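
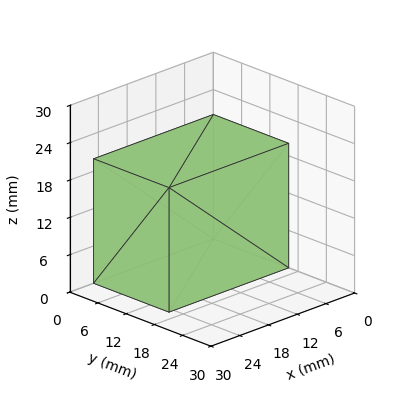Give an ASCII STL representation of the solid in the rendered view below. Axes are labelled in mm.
Reading the render: the shape is a rectangular box, roughly 25 × 16 mm footprint and 20 mm tall (dimensions read to the nearest mm from the axis ticks). For the STL, each face is triangulated and given an outward normal.

solid part
  facet normal 0.0000 0.0000 -1.0000
    outer loop
      vertex 25.0 16.0 0.0
      vertex 25.0 0.0 0.0
      vertex 0.0 0.0 0.0
    endloop
  endfacet
  facet normal 0.0000 0.0000 -1.0000
    outer loop
      vertex 0.0 16.0 0.0
      vertex 25.0 16.0 0.0
      vertex 0.0 0.0 0.0
    endloop
  endfacet
  facet normal 0.0000 0.0000 1.0000
    outer loop
      vertex 0.0 0.0 20.0
      vertex 25.0 0.0 20.0
      vertex 25.0 16.0 20.0
    endloop
  endfacet
  facet normal 0.0000 0.0000 1.0000
    outer loop
      vertex 0.0 0.0 20.0
      vertex 25.0 16.0 20.0
      vertex 0.0 16.0 20.0
    endloop
  endfacet
  facet normal 0.0000 -1.0000 0.0000
    outer loop
      vertex 0.0 0.0 0.0
      vertex 25.0 0.0 0.0
      vertex 25.0 0.0 20.0
    endloop
  endfacet
  facet normal 0.0000 -1.0000 0.0000
    outer loop
      vertex 0.0 0.0 0.0
      vertex 25.0 0.0 20.0
      vertex 0.0 0.0 20.0
    endloop
  endfacet
  facet normal 0.0000 1.0000 0.0000
    outer loop
      vertex 25.0 16.0 20.0
      vertex 25.0 16.0 0.0
      vertex 0.0 16.0 0.0
    endloop
  endfacet
  facet normal 0.0000 1.0000 0.0000
    outer loop
      vertex 0.0 16.0 20.0
      vertex 25.0 16.0 20.0
      vertex 0.0 16.0 0.0
    endloop
  endfacet
  facet normal -1.0000 0.0000 0.0000
    outer loop
      vertex 0.0 16.0 20.0
      vertex 0.0 16.0 0.0
      vertex 0.0 0.0 0.0
    endloop
  endfacet
  facet normal -1.0000 0.0000 0.0000
    outer loop
      vertex 0.0 0.0 20.0
      vertex 0.0 16.0 20.0
      vertex 0.0 0.0 0.0
    endloop
  endfacet
  facet normal 1.0000 0.0000 0.0000
    outer loop
      vertex 25.0 0.0 0.0
      vertex 25.0 16.0 0.0
      vertex 25.0 16.0 20.0
    endloop
  endfacet
  facet normal 1.0000 0.0000 0.0000
    outer loop
      vertex 25.0 0.0 0.0
      vertex 25.0 16.0 20.0
      vertex 25.0 0.0 20.0
    endloop
  endfacet
endsolid part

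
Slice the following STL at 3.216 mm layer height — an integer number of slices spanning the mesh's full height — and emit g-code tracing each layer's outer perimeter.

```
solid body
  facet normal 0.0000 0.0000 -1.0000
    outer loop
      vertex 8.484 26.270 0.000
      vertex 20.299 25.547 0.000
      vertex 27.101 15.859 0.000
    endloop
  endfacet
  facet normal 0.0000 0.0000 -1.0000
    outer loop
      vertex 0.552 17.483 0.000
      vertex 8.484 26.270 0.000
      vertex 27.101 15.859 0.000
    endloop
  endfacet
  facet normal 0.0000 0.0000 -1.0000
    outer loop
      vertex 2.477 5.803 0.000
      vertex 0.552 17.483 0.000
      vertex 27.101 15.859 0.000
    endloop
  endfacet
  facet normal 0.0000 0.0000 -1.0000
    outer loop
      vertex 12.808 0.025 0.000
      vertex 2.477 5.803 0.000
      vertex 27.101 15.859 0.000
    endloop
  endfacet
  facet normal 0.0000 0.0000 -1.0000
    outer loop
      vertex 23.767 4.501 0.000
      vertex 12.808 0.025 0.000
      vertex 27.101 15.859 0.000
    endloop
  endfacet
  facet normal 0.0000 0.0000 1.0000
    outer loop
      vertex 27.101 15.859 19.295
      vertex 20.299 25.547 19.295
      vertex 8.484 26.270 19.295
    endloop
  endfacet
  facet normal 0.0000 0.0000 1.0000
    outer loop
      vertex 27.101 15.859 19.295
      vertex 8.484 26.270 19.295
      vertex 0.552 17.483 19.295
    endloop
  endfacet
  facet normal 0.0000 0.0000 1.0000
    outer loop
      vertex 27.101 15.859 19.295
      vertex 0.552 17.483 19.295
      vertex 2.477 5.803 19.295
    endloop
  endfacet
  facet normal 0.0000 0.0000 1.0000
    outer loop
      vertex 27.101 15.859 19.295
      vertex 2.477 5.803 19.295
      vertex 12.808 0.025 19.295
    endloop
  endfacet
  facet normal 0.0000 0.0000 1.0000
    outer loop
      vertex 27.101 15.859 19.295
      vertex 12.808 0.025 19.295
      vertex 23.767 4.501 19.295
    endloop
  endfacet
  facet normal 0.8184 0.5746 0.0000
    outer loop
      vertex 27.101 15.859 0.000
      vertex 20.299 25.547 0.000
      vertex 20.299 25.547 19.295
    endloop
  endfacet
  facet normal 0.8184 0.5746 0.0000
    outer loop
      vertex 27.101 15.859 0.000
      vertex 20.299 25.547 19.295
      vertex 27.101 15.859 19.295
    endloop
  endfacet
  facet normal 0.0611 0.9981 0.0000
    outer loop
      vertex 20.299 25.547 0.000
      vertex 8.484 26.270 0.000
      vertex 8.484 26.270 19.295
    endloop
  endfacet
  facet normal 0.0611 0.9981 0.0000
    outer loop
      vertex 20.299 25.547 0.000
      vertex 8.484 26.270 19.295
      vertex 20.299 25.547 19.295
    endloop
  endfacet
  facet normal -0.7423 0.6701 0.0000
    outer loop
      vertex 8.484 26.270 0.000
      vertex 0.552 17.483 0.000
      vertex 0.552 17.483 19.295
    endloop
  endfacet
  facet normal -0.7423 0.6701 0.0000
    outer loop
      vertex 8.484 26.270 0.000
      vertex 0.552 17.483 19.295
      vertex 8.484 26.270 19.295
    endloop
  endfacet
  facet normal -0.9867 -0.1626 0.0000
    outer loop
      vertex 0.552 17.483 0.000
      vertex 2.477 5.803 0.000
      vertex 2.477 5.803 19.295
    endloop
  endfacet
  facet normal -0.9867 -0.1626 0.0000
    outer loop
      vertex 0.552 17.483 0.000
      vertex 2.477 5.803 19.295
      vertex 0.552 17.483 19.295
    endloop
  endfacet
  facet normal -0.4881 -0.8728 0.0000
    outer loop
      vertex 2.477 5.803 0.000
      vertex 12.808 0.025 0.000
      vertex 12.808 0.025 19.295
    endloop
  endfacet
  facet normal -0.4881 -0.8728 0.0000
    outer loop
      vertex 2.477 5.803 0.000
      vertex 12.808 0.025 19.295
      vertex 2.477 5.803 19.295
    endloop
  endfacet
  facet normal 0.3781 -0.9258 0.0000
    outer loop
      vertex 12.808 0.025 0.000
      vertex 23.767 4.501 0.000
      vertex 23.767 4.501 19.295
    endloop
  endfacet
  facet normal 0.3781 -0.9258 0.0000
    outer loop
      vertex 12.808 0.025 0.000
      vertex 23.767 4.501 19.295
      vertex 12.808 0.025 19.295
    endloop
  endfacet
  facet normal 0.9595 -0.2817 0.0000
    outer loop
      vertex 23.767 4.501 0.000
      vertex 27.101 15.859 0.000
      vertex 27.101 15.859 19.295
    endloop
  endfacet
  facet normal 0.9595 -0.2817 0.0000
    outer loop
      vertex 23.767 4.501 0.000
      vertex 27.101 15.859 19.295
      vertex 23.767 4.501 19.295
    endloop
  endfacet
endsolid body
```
; perimeter-only toolpath
G21 ; units = mm
G90 ; absolute positioning
G28 ; home
; layer 1
G0 Z3.216
G0 X27.101 Y15.859
G1 X20.299 Y25.547
G1 X8.484 Y26.270
G1 X0.552 Y17.483
G1 X2.477 Y5.803
G1 X12.808 Y0.025
G1 X23.767 Y4.501
G1 X27.101 Y15.859
; layer 2
G0 Z6.432
G0 X27.101 Y15.859
G1 X20.299 Y25.547
G1 X8.484 Y26.270
G1 X0.552 Y17.483
G1 X2.477 Y5.803
G1 X12.808 Y0.025
G1 X23.767 Y4.501
G1 X27.101 Y15.859
; layer 3
G0 Z9.648
G0 X27.101 Y15.859
G1 X20.299 Y25.547
G1 X8.484 Y26.270
G1 X0.552 Y17.483
G1 X2.477 Y5.803
G1 X12.808 Y0.025
G1 X23.767 Y4.501
G1 X27.101 Y15.859
; layer 4
G0 Z12.863
G0 X27.101 Y15.859
G1 X20.299 Y25.547
G1 X8.484 Y26.270
G1 X0.552 Y17.483
G1 X2.477 Y5.803
G1 X12.808 Y0.025
G1 X23.767 Y4.501
G1 X27.101 Y15.859
; layer 5
G0 Z16.079
G0 X27.101 Y15.859
G1 X20.299 Y25.547
G1 X8.484 Y26.270
G1 X0.552 Y17.483
G1 X2.477 Y5.803
G1 X12.808 Y0.025
G1 X23.767 Y4.501
G1 X27.101 Y15.859
; layer 6
G0 Z19.295
G0 X27.101 Y15.859
G1 X20.299 Y25.547
G1 X8.484 Y26.270
G1 X0.552 Y17.483
G1 X2.477 Y5.803
G1 X12.808 Y0.025
G1 X23.767 Y4.501
G1 X27.101 Y15.859
M2 ; end

The solid is a regular 7-sided prism (a cylinder approximated with 7 flat sides), circumscribed radius ≈ 13.6 mm, height ≈ 19.3 mm. Slicing at Δz = 3.216 mm — 6 equal slices spanning the solid's height, so layer i sits at z = i·h/6 — gives 6 non-empty perimeters. Each is a 7-segment closed polygon; G0 lifts to the layer z and rapids to the start vertex, then G1 traces the edges.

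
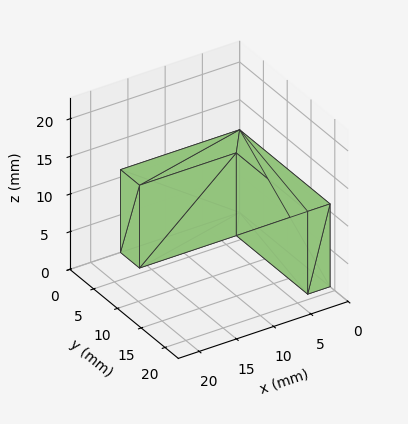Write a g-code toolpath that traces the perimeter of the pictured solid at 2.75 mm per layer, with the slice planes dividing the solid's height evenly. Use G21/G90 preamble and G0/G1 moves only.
Reading the render: the shape is an L-shaped prism: outer 16 × 19 mm, arm thicknesses ≈ 4 mm (horizontal) and 3 mm (vertical), extruded 11 mm in z (dimensions read to the nearest mm from the axis ticks). For the g-code, the solid's height is divided into equal slices at the stated Δz and each level perimeter traced with G1 moves after a G0 lift.

; perimeter-only toolpath
G21 ; units = mm
G90 ; absolute positioning
G28 ; home
; layer 1
G0 Z2.75
G0 X0.00 Y0.00
G1 X16.00 Y0.00
G1 X16.00 Y4.00
G1 X3.00 Y4.00
G1 X3.00 Y19.00
G1 X0.00 Y19.00
G1 X0.00 Y0.00
; layer 2
G0 Z5.50
G0 X0.00 Y0.00
G1 X16.00 Y0.00
G1 X16.00 Y4.00
G1 X3.00 Y4.00
G1 X3.00 Y19.00
G1 X0.00 Y19.00
G1 X0.00 Y0.00
; layer 3
G0 Z8.25
G0 X0.00 Y0.00
G1 X16.00 Y0.00
G1 X16.00 Y4.00
G1 X3.00 Y4.00
G1 X3.00 Y19.00
G1 X0.00 Y19.00
G1 X0.00 Y0.00
; layer 4
G0 Z11.00
G0 X0.00 Y0.00
G1 X16.00 Y0.00
G1 X16.00 Y4.00
G1 X3.00 Y4.00
G1 X3.00 Y19.00
G1 X0.00 Y19.00
G1 X0.00 Y0.00
M2 ; end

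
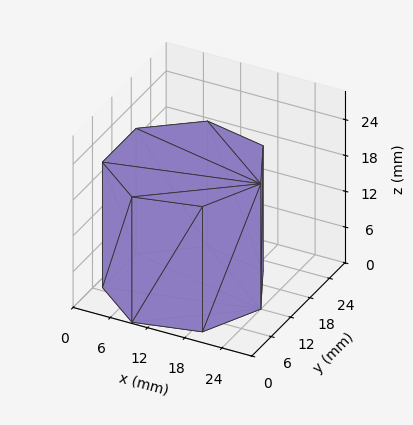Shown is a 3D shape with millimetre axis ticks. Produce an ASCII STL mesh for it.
Reading the render: the shape is a regular 7-sided prism (a cylinder approximated with 7 flat sides), circumscribed radius ≈ 12 mm, height ≈ 21 mm (dimensions read to the nearest mm from the axis ticks). For the STL, each face is triangulated and given an outward normal.

solid part
  facet normal 0.0000 0.0000 -1.0000
    outer loop
      vertex 9.330 23.699 0.000
      vertex 19.482 21.382 0.000
      vertex 24.000 12.000 0.000
    endloop
  endfacet
  facet normal 0.0000 0.0000 -1.0000
    outer loop
      vertex 1.188 17.207 0.000
      vertex 9.330 23.699 0.000
      vertex 24.000 12.000 0.000
    endloop
  endfacet
  facet normal 0.0000 0.0000 -1.0000
    outer loop
      vertex 1.188 6.793 0.000
      vertex 1.188 17.207 0.000
      vertex 24.000 12.000 0.000
    endloop
  endfacet
  facet normal 0.0000 0.0000 -1.0000
    outer loop
      vertex 9.330 0.301 0.000
      vertex 1.188 6.793 0.000
      vertex 24.000 12.000 0.000
    endloop
  endfacet
  facet normal 0.0000 0.0000 -1.0000
    outer loop
      vertex 19.482 2.618 0.000
      vertex 9.330 0.301 0.000
      vertex 24.000 12.000 0.000
    endloop
  endfacet
  facet normal 0.0000 0.0000 1.0000
    outer loop
      vertex 24.000 12.000 21.000
      vertex 19.482 21.382 21.000
      vertex 9.330 23.699 21.000
    endloop
  endfacet
  facet normal 0.0000 0.0000 1.0000
    outer loop
      vertex 24.000 12.000 21.000
      vertex 9.330 23.699 21.000
      vertex 1.188 17.207 21.000
    endloop
  endfacet
  facet normal 0.0000 0.0000 1.0000
    outer loop
      vertex 24.000 12.000 21.000
      vertex 1.188 17.207 21.000
      vertex 1.188 6.793 21.000
    endloop
  endfacet
  facet normal 0.0000 0.0000 1.0000
    outer loop
      vertex 24.000 12.000 21.000
      vertex 1.188 6.793 21.000
      vertex 9.330 0.301 21.000
    endloop
  endfacet
  facet normal 0.0000 0.0000 1.0000
    outer loop
      vertex 24.000 12.000 21.000
      vertex 9.330 0.301 21.000
      vertex 19.482 2.618 21.000
    endloop
  endfacet
  facet normal 0.9010 0.4339 0.0000
    outer loop
      vertex 24.000 12.000 0.000
      vertex 19.482 21.382 0.000
      vertex 19.482 21.382 21.000
    endloop
  endfacet
  facet normal 0.9010 0.4339 0.0000
    outer loop
      vertex 24.000 12.000 0.000
      vertex 19.482 21.382 21.000
      vertex 24.000 12.000 21.000
    endloop
  endfacet
  facet normal 0.2225 0.9749 0.0000
    outer loop
      vertex 19.482 21.382 0.000
      vertex 9.330 23.699 0.000
      vertex 9.330 23.699 21.000
    endloop
  endfacet
  facet normal 0.2225 0.9749 0.0000
    outer loop
      vertex 19.482 21.382 0.000
      vertex 9.330 23.699 21.000
      vertex 19.482 21.382 21.000
    endloop
  endfacet
  facet normal -0.6234 0.7819 0.0000
    outer loop
      vertex 9.330 23.699 0.000
      vertex 1.188 17.207 0.000
      vertex 1.188 17.207 21.000
    endloop
  endfacet
  facet normal -0.6234 0.7819 0.0000
    outer loop
      vertex 9.330 23.699 0.000
      vertex 1.188 17.207 21.000
      vertex 9.330 23.699 21.000
    endloop
  endfacet
  facet normal -1.0000 0.0000 0.0000
    outer loop
      vertex 1.188 17.207 0.000
      vertex 1.188 6.793 0.000
      vertex 1.188 6.793 21.000
    endloop
  endfacet
  facet normal -1.0000 0.0000 0.0000
    outer loop
      vertex 1.188 17.207 0.000
      vertex 1.188 6.793 21.000
      vertex 1.188 17.207 21.000
    endloop
  endfacet
  facet normal -0.6234 -0.7819 0.0000
    outer loop
      vertex 1.188 6.793 0.000
      vertex 9.330 0.301 0.000
      vertex 9.330 0.301 21.000
    endloop
  endfacet
  facet normal -0.6234 -0.7819 0.0000
    outer loop
      vertex 1.188 6.793 0.000
      vertex 9.330 0.301 21.000
      vertex 1.188 6.793 21.000
    endloop
  endfacet
  facet normal 0.2225 -0.9749 0.0000
    outer loop
      vertex 9.330 0.301 0.000
      vertex 19.482 2.618 0.000
      vertex 19.482 2.618 21.000
    endloop
  endfacet
  facet normal 0.2225 -0.9749 0.0000
    outer loop
      vertex 9.330 0.301 0.000
      vertex 19.482 2.618 21.000
      vertex 9.330 0.301 21.000
    endloop
  endfacet
  facet normal 0.9010 -0.4339 0.0000
    outer loop
      vertex 19.482 2.618 0.000
      vertex 24.000 12.000 0.000
      vertex 24.000 12.000 21.000
    endloop
  endfacet
  facet normal 0.9010 -0.4339 0.0000
    outer loop
      vertex 19.482 2.618 0.000
      vertex 24.000 12.000 21.000
      vertex 19.482 2.618 21.000
    endloop
  endfacet
endsolid part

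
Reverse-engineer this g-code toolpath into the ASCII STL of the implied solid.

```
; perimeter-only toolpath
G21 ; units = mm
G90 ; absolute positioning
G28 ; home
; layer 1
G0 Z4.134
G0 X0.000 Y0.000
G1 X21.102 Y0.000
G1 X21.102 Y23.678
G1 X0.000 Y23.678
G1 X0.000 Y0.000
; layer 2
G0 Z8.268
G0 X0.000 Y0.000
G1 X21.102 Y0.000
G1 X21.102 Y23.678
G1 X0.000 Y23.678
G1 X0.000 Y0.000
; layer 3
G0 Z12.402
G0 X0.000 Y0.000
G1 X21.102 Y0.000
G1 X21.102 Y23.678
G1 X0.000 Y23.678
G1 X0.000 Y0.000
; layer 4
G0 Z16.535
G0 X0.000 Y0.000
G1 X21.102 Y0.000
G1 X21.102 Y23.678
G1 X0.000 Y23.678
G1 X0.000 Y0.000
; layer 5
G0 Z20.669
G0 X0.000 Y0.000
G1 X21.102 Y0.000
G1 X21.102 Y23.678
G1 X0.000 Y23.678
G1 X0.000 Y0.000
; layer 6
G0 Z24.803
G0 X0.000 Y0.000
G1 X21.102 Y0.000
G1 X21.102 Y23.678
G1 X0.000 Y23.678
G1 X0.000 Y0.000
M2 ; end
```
solid part
  facet normal 0.0000 0.0000 -1.0000
    outer loop
      vertex 21.102 23.678 0.000
      vertex 21.102 0.000 0.000
      vertex 0.000 0.000 0.000
    endloop
  endfacet
  facet normal 0.0000 0.0000 -1.0000
    outer loop
      vertex 0.000 23.678 0.000
      vertex 21.102 23.678 0.000
      vertex 0.000 0.000 0.000
    endloop
  endfacet
  facet normal 0.0000 0.0000 1.0000
    outer loop
      vertex 0.000 0.000 24.803
      vertex 21.102 0.000 24.803
      vertex 21.102 23.678 24.803
    endloop
  endfacet
  facet normal 0.0000 0.0000 1.0000
    outer loop
      vertex 0.000 0.000 24.803
      vertex 21.102 23.678 24.803
      vertex 0.000 23.678 24.803
    endloop
  endfacet
  facet normal 0.0000 -1.0000 0.0000
    outer loop
      vertex 0.000 0.000 0.000
      vertex 21.102 0.000 0.000
      vertex 21.102 0.000 24.803
    endloop
  endfacet
  facet normal 0.0000 -1.0000 0.0000
    outer loop
      vertex 0.000 0.000 0.000
      vertex 21.102 0.000 24.803
      vertex 0.000 0.000 24.803
    endloop
  endfacet
  facet normal 0.0000 1.0000 0.0000
    outer loop
      vertex 21.102 23.678 24.803
      vertex 21.102 23.678 0.000
      vertex 0.000 23.678 0.000
    endloop
  endfacet
  facet normal 0.0000 1.0000 0.0000
    outer loop
      vertex 0.000 23.678 24.803
      vertex 21.102 23.678 24.803
      vertex 0.000 23.678 0.000
    endloop
  endfacet
  facet normal -1.0000 0.0000 0.0000
    outer loop
      vertex 0.000 23.678 24.803
      vertex 0.000 23.678 0.000
      vertex 0.000 0.000 0.000
    endloop
  endfacet
  facet normal -1.0000 0.0000 0.0000
    outer loop
      vertex 0.000 0.000 24.803
      vertex 0.000 23.678 24.803
      vertex 0.000 0.000 0.000
    endloop
  endfacet
  facet normal 1.0000 0.0000 0.0000
    outer loop
      vertex 21.102 0.000 0.000
      vertex 21.102 23.678 0.000
      vertex 21.102 23.678 24.803
    endloop
  endfacet
  facet normal 1.0000 0.0000 0.0000
    outer loop
      vertex 21.102 0.000 0.000
      vertex 21.102 23.678 24.803
      vertex 21.102 0.000 24.803
    endloop
  endfacet
endsolid part

The G0 Z moves step by Δz≈4.134 mm. Every layer's G1 loop is the same polygon, so the solid is a straight extrusion of it from z=0 to z≈24.8. Closing with flat bottom and top caps and triangulating gives 12 facets — a rectangular box, roughly 21.1 × 23.7 mm footprint and 24.8 mm tall.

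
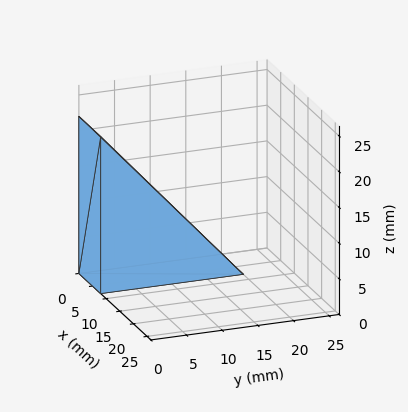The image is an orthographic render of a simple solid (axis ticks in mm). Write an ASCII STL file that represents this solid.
Reading the render: the shape is a wedge (ramp): 8 × 20 mm base, rising to 22 mm along the y=0 edge and sloping linearly to z=0 at y=20 (dimensions read to the nearest mm from the axis ticks). For the STL, each face is triangulated and given an outward normal.

solid part
  facet normal 0.0000 0.0000 -1.0000
    outer loop
      vertex 8.00 20.00 0.00
      vertex 8.00 0.00 0.00
      vertex 0.00 0.00 0.00
    endloop
  endfacet
  facet normal 0.0000 0.0000 -1.0000
    outer loop
      vertex 0.00 20.00 0.00
      vertex 8.00 20.00 0.00
      vertex 0.00 0.00 0.00
    endloop
  endfacet
  facet normal 0.0000 -1.0000 0.0000
    outer loop
      vertex 0.00 0.00 0.00
      vertex 8.00 0.00 0.00
      vertex 8.00 0.00 22.00
    endloop
  endfacet
  facet normal 0.0000 -1.0000 0.0000
    outer loop
      vertex 0.00 0.00 0.00
      vertex 8.00 0.00 22.00
      vertex 0.00 0.00 22.00
    endloop
  endfacet
  facet normal 0.0000 0.7399 0.6727
    outer loop
      vertex 0.00 0.00 22.00
      vertex 8.00 0.00 22.00
      vertex 8.00 20.00 0.00
    endloop
  endfacet
  facet normal 0.0000 0.7399 0.6727
    outer loop
      vertex 0.00 0.00 22.00
      vertex 8.00 20.00 0.00
      vertex 0.00 20.00 0.00
    endloop
  endfacet
  facet normal -1.0000 0.0000 0.0000
    outer loop
      vertex 0.00 0.00 22.00
      vertex 0.00 20.00 0.00
      vertex 0.00 0.00 0.00
    endloop
  endfacet
  facet normal 1.0000 0.0000 0.0000
    outer loop
      vertex 8.00 0.00 0.00
      vertex 8.00 20.00 0.00
      vertex 8.00 0.00 22.00
    endloop
  endfacet
endsolid part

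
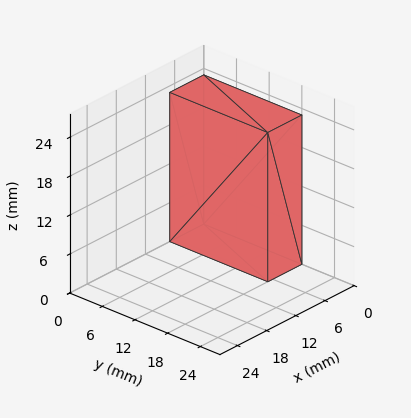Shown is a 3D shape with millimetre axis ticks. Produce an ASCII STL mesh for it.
Reading the render: the shape is a rectangular box, roughly 7 × 18 mm footprint and 23 mm tall (dimensions read to the nearest mm from the axis ticks). For the STL, each face is triangulated and given an outward normal.

solid part
  facet normal 0.0000 0.0000 -1.0000
    outer loop
      vertex 7.00 18.00 0.00
      vertex 7.00 0.00 0.00
      vertex 0.00 0.00 0.00
    endloop
  endfacet
  facet normal 0.0000 0.0000 -1.0000
    outer loop
      vertex 0.00 18.00 0.00
      vertex 7.00 18.00 0.00
      vertex 0.00 0.00 0.00
    endloop
  endfacet
  facet normal 0.0000 0.0000 1.0000
    outer loop
      vertex 0.00 0.00 23.00
      vertex 7.00 0.00 23.00
      vertex 7.00 18.00 23.00
    endloop
  endfacet
  facet normal 0.0000 0.0000 1.0000
    outer loop
      vertex 0.00 0.00 23.00
      vertex 7.00 18.00 23.00
      vertex 0.00 18.00 23.00
    endloop
  endfacet
  facet normal 0.0000 -1.0000 0.0000
    outer loop
      vertex 0.00 0.00 0.00
      vertex 7.00 0.00 0.00
      vertex 7.00 0.00 23.00
    endloop
  endfacet
  facet normal 0.0000 -1.0000 0.0000
    outer loop
      vertex 0.00 0.00 0.00
      vertex 7.00 0.00 23.00
      vertex 0.00 0.00 23.00
    endloop
  endfacet
  facet normal 0.0000 1.0000 0.0000
    outer loop
      vertex 7.00 18.00 23.00
      vertex 7.00 18.00 0.00
      vertex 0.00 18.00 0.00
    endloop
  endfacet
  facet normal 0.0000 1.0000 0.0000
    outer loop
      vertex 0.00 18.00 23.00
      vertex 7.00 18.00 23.00
      vertex 0.00 18.00 0.00
    endloop
  endfacet
  facet normal -1.0000 0.0000 0.0000
    outer loop
      vertex 0.00 18.00 23.00
      vertex 0.00 18.00 0.00
      vertex 0.00 0.00 0.00
    endloop
  endfacet
  facet normal -1.0000 0.0000 0.0000
    outer loop
      vertex 0.00 0.00 23.00
      vertex 0.00 18.00 23.00
      vertex 0.00 0.00 0.00
    endloop
  endfacet
  facet normal 1.0000 0.0000 0.0000
    outer loop
      vertex 7.00 0.00 0.00
      vertex 7.00 18.00 0.00
      vertex 7.00 18.00 23.00
    endloop
  endfacet
  facet normal 1.0000 0.0000 0.0000
    outer loop
      vertex 7.00 0.00 0.00
      vertex 7.00 18.00 23.00
      vertex 7.00 0.00 23.00
    endloop
  endfacet
endsolid part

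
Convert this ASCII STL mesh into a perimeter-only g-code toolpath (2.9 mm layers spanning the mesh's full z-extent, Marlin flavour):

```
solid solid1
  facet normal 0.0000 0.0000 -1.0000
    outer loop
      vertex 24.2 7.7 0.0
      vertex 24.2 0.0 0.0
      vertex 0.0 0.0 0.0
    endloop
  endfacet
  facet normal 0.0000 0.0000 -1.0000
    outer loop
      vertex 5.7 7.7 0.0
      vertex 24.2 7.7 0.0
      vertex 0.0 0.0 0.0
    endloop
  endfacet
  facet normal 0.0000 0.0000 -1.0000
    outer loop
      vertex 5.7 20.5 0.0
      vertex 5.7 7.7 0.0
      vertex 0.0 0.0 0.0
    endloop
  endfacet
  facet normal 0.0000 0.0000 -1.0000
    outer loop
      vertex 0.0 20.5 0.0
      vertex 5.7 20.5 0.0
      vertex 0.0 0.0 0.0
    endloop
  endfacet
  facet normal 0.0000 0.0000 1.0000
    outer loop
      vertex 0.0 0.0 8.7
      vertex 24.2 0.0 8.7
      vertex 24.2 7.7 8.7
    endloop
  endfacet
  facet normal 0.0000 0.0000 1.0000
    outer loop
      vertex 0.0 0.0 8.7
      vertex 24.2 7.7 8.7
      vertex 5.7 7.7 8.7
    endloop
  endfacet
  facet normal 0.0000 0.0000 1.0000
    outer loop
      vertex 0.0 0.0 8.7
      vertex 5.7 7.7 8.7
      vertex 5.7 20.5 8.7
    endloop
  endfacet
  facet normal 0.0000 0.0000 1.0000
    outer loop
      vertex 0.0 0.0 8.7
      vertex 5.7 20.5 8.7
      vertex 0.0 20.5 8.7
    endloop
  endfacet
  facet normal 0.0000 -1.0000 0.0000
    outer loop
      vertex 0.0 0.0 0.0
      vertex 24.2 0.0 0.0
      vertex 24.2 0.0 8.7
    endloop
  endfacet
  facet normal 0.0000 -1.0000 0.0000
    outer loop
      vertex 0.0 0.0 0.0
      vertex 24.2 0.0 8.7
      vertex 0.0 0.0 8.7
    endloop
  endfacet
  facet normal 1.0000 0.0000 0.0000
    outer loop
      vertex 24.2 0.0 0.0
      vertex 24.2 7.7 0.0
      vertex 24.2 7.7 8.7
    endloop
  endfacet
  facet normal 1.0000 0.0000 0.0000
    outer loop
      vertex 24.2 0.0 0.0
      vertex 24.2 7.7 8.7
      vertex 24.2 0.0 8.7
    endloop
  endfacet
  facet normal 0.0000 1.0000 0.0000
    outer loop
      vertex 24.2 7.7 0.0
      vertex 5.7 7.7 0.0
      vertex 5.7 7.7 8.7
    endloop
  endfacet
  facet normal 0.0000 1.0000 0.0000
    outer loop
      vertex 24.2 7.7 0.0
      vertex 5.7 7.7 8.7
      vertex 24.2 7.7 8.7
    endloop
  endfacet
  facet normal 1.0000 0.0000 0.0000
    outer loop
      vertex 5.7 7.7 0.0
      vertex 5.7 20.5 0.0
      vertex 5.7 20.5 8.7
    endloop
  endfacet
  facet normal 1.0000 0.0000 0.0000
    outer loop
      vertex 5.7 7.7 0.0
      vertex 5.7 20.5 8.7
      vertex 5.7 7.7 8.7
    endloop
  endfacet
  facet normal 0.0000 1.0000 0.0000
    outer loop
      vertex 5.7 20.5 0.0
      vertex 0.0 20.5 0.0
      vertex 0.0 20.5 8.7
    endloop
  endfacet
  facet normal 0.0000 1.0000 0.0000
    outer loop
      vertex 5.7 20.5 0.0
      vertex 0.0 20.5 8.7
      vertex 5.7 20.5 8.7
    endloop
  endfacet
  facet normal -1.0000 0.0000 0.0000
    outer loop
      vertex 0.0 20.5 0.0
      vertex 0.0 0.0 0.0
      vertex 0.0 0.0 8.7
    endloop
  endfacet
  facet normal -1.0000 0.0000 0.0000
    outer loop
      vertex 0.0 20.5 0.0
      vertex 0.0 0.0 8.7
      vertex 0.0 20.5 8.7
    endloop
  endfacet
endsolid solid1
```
; perimeter-only toolpath
G21 ; units = mm
G90 ; absolute positioning
G28 ; home
; layer 1
G0 Z2.9
G0 X0.0 Y0.0
G1 X24.2 Y0.0
G1 X24.2 Y7.7
G1 X5.7 Y7.7
G1 X5.7 Y20.5
G1 X0.0 Y20.5
G1 X0.0 Y0.0
; layer 2
G0 Z5.8
G0 X0.0 Y0.0
G1 X24.2 Y0.0
G1 X24.2 Y7.7
G1 X5.7 Y7.7
G1 X5.7 Y20.5
G1 X0.0 Y20.5
G1 X0.0 Y0.0
; layer 3
G0 Z8.7
G0 X0.0 Y0.0
G1 X24.2 Y0.0
G1 X24.2 Y7.7
G1 X5.7 Y7.7
G1 X5.7 Y20.5
G1 X0.0 Y20.5
G1 X0.0 Y0.0
M2 ; end

The solid is an L-shaped prism: outer 24.2 × 20.5 mm, arm thicknesses ≈ 7.7 mm (horizontal) and 5.7 mm (vertical), extruded 8.7 mm in z. Slicing at Δz = 2.9 mm — 3 equal slices spanning the solid's height, so layer i sits at z = i·h/3 — gives 3 non-empty perimeters. Each is a 6-segment closed polygon; G0 lifts to the layer z and rapids to the start vertex, then G1 traces the edges.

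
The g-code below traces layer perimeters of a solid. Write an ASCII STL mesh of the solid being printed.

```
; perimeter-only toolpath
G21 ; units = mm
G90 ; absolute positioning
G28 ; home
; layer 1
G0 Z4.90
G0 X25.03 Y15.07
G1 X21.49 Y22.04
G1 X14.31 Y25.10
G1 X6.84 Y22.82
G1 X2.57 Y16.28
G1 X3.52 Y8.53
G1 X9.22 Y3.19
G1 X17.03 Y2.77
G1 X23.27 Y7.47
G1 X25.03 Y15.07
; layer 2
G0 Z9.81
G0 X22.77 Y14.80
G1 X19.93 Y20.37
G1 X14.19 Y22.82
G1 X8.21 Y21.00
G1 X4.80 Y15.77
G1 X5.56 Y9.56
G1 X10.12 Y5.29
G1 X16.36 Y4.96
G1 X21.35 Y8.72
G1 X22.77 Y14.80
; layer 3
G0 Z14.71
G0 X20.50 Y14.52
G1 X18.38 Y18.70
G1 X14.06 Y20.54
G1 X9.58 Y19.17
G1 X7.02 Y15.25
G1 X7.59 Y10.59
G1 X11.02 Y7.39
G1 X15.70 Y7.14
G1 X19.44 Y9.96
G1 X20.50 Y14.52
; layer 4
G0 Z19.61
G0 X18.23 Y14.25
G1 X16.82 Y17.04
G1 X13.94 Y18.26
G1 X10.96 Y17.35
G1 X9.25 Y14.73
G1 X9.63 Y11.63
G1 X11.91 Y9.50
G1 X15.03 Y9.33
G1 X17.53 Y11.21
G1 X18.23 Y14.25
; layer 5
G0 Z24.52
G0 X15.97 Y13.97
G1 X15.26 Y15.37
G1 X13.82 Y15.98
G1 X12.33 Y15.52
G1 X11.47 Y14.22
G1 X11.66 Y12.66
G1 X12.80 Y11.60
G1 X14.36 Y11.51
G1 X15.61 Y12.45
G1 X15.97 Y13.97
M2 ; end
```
solid part
  facet normal 0.0000 0.0000 -1.0000
    outer loop
      vertex 14.43 27.38 0.00
      vertex 23.05 23.71 0.00
      vertex 27.30 15.35 0.00
    endloop
  endfacet
  facet normal 0.0000 0.0000 -1.0000
    outer loop
      vertex 5.47 24.65 0.00
      vertex 14.43 27.38 0.00
      vertex 27.30 15.35 0.00
    endloop
  endfacet
  facet normal 0.0000 0.0000 -1.0000
    outer loop
      vertex 0.35 16.80 0.00
      vertex 5.47 24.65 0.00
      vertex 27.30 15.35 0.00
    endloop
  endfacet
  facet normal 0.0000 0.0000 -1.0000
    outer loop
      vertex 1.49 7.49 0.00
      vertex 0.35 16.80 0.00
      vertex 27.30 15.35 0.00
    endloop
  endfacet
  facet normal 0.0000 0.0000 -1.0000
    outer loop
      vertex 8.33 1.09 0.00
      vertex 1.49 7.49 0.00
      vertex 27.30 15.35 0.00
    endloop
  endfacet
  facet normal 0.0000 0.0000 -1.0000
    outer loop
      vertex 17.69 0.59 0.00
      vertex 8.33 1.09 0.00
      vertex 27.30 15.35 0.00
    endloop
  endfacet
  facet normal 0.0000 0.0000 -1.0000
    outer loop
      vertex 25.18 6.23 0.00
      vertex 17.69 0.59 0.00
      vertex 27.30 15.35 0.00
    endloop
  endfacet
  facet normal 0.8167 0.4152 0.4008
    outer loop
      vertex 27.30 15.35 0.00
      vertex 23.05 23.71 0.00
      vertex 13.70 13.70 29.42
    endloop
  endfacet
  facet normal 0.3589 0.8429 0.4009
    outer loop
      vertex 23.05 23.71 0.00
      vertex 14.43 27.38 0.00
      vertex 13.70 13.70 29.42
    endloop
  endfacet
  facet normal -0.2670 0.8764 0.4009
    outer loop
      vertex 14.43 27.38 0.00
      vertex 5.47 24.65 0.00
      vertex 13.70 13.70 29.42
    endloop
  endfacet
  facet normal -0.7673 0.5005 0.4009
    outer loop
      vertex 5.47 24.65 0.00
      vertex 0.35 16.80 0.00
      vertex 13.70 13.70 29.42
    endloop
  endfacet
  facet normal -0.9093 -0.1113 0.4009
    outer loop
      vertex 0.35 16.80 0.00
      vertex 1.49 7.49 0.00
      vertex 13.70 13.70 29.42
    endloop
  endfacet
  facet normal -0.6259 -0.6689 0.4010
    outer loop
      vertex 1.49 7.49 0.00
      vertex 8.33 1.09 0.00
      vertex 13.70 13.70 29.42
    endloop
  endfacet
  facet normal -0.0489 -0.9148 0.4010
    outer loop
      vertex 8.33 1.09 0.00
      vertex 17.69 0.59 0.00
      vertex 13.70 13.70 29.42
    endloop
  endfacet
  facet normal 0.5511 -0.7319 0.4009
    outer loop
      vertex 17.69 0.59 0.00
      vertex 25.18 6.23 0.00
      vertex 13.70 13.70 29.42
    endloop
  endfacet
  facet normal 0.8923 -0.2074 0.4009
    outer loop
      vertex 25.18 6.23 0.00
      vertex 27.30 15.35 0.00
      vertex 13.70 13.70 29.42
    endloop
  endfacet
endsolid part

The G0 Z moves step by Δz≈4.90 mm. The G1 loops shrink linearly with z, so the solid tapers from its base footprint up to z≈29.4. Closing with a flat bottom cap and the tapered top and triangulating gives 16 facets — a regular 9-sided pyramid, base circumscribed radius ≈ 13.7 mm, apex at z ≈ 29.4 mm.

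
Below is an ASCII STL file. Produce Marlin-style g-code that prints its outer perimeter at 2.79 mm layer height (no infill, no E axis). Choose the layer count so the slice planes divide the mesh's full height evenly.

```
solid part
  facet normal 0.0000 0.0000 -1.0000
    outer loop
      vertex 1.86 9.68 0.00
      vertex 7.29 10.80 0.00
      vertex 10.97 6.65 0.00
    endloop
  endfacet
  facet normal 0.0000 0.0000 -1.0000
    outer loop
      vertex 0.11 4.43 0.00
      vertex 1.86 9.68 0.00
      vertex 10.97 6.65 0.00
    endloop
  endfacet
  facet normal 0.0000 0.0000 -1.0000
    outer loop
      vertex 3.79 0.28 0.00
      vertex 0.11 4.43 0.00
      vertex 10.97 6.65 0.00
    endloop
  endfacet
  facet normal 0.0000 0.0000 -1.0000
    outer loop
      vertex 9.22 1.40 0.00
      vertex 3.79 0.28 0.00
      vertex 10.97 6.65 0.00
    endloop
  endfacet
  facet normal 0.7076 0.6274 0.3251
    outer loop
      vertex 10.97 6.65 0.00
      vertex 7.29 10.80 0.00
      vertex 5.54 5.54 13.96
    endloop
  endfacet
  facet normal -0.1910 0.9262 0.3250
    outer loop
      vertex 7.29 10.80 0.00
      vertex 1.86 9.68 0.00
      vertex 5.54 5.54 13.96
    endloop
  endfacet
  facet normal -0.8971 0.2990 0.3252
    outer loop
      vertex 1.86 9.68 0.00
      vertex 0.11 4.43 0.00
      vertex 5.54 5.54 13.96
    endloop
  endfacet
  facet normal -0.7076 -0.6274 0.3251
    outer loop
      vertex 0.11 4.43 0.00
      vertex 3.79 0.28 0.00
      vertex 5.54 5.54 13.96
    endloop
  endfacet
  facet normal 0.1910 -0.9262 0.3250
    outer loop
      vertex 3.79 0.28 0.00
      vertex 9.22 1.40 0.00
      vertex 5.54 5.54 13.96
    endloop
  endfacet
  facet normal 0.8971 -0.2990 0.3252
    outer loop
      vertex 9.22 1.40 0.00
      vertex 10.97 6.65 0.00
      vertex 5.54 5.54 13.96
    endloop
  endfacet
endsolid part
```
; perimeter-only toolpath
G21 ; units = mm
G90 ; absolute positioning
G28 ; home
; layer 1
G0 Z2.79
G0 X9.88 Y6.43
G1 X6.94 Y9.75
G1 X2.60 Y8.85
G1 X1.20 Y4.65
G1 X4.14 Y1.33
G1 X8.48 Y2.23
G1 X9.88 Y6.43
; layer 2
G0 Z5.58
G0 X8.80 Y6.21
G1 X6.59 Y8.70
G1 X3.33 Y8.02
G1 X2.28 Y4.87
G1 X4.49 Y2.38
G1 X7.75 Y3.06
G1 X8.80 Y6.21
; layer 3
G0 Z8.38
G0 X7.71 Y5.98
G1 X6.24 Y7.64
G1 X4.07 Y7.20
G1 X3.37 Y5.10
G1 X4.84 Y3.44
G1 X7.01 Y3.88
G1 X7.71 Y5.98
; layer 4
G0 Z11.17
G0 X6.63 Y5.76
G1 X5.89 Y6.59
G1 X4.80 Y6.37
G1 X4.45 Y5.32
G1 X5.19 Y4.49
G1 X6.28 Y4.71
G1 X6.63 Y5.76
M2 ; end

The solid is a regular 6-sided pyramid, base circumscribed radius ≈ 5.54 mm, apex at z ≈ 14 mm. Slicing at Δz = 2.79 mm — 5 equal slices spanning the solid's height, so layer i sits at z = i·h/5 — gives 4 non-empty perimeters. Each is a 6-segment closed polygon; G0 lifts to the layer z and rapids to the start vertex, then G1 traces the edges. The cross-section shrinks linearly with z (the slice at the apex is degenerate and omitted).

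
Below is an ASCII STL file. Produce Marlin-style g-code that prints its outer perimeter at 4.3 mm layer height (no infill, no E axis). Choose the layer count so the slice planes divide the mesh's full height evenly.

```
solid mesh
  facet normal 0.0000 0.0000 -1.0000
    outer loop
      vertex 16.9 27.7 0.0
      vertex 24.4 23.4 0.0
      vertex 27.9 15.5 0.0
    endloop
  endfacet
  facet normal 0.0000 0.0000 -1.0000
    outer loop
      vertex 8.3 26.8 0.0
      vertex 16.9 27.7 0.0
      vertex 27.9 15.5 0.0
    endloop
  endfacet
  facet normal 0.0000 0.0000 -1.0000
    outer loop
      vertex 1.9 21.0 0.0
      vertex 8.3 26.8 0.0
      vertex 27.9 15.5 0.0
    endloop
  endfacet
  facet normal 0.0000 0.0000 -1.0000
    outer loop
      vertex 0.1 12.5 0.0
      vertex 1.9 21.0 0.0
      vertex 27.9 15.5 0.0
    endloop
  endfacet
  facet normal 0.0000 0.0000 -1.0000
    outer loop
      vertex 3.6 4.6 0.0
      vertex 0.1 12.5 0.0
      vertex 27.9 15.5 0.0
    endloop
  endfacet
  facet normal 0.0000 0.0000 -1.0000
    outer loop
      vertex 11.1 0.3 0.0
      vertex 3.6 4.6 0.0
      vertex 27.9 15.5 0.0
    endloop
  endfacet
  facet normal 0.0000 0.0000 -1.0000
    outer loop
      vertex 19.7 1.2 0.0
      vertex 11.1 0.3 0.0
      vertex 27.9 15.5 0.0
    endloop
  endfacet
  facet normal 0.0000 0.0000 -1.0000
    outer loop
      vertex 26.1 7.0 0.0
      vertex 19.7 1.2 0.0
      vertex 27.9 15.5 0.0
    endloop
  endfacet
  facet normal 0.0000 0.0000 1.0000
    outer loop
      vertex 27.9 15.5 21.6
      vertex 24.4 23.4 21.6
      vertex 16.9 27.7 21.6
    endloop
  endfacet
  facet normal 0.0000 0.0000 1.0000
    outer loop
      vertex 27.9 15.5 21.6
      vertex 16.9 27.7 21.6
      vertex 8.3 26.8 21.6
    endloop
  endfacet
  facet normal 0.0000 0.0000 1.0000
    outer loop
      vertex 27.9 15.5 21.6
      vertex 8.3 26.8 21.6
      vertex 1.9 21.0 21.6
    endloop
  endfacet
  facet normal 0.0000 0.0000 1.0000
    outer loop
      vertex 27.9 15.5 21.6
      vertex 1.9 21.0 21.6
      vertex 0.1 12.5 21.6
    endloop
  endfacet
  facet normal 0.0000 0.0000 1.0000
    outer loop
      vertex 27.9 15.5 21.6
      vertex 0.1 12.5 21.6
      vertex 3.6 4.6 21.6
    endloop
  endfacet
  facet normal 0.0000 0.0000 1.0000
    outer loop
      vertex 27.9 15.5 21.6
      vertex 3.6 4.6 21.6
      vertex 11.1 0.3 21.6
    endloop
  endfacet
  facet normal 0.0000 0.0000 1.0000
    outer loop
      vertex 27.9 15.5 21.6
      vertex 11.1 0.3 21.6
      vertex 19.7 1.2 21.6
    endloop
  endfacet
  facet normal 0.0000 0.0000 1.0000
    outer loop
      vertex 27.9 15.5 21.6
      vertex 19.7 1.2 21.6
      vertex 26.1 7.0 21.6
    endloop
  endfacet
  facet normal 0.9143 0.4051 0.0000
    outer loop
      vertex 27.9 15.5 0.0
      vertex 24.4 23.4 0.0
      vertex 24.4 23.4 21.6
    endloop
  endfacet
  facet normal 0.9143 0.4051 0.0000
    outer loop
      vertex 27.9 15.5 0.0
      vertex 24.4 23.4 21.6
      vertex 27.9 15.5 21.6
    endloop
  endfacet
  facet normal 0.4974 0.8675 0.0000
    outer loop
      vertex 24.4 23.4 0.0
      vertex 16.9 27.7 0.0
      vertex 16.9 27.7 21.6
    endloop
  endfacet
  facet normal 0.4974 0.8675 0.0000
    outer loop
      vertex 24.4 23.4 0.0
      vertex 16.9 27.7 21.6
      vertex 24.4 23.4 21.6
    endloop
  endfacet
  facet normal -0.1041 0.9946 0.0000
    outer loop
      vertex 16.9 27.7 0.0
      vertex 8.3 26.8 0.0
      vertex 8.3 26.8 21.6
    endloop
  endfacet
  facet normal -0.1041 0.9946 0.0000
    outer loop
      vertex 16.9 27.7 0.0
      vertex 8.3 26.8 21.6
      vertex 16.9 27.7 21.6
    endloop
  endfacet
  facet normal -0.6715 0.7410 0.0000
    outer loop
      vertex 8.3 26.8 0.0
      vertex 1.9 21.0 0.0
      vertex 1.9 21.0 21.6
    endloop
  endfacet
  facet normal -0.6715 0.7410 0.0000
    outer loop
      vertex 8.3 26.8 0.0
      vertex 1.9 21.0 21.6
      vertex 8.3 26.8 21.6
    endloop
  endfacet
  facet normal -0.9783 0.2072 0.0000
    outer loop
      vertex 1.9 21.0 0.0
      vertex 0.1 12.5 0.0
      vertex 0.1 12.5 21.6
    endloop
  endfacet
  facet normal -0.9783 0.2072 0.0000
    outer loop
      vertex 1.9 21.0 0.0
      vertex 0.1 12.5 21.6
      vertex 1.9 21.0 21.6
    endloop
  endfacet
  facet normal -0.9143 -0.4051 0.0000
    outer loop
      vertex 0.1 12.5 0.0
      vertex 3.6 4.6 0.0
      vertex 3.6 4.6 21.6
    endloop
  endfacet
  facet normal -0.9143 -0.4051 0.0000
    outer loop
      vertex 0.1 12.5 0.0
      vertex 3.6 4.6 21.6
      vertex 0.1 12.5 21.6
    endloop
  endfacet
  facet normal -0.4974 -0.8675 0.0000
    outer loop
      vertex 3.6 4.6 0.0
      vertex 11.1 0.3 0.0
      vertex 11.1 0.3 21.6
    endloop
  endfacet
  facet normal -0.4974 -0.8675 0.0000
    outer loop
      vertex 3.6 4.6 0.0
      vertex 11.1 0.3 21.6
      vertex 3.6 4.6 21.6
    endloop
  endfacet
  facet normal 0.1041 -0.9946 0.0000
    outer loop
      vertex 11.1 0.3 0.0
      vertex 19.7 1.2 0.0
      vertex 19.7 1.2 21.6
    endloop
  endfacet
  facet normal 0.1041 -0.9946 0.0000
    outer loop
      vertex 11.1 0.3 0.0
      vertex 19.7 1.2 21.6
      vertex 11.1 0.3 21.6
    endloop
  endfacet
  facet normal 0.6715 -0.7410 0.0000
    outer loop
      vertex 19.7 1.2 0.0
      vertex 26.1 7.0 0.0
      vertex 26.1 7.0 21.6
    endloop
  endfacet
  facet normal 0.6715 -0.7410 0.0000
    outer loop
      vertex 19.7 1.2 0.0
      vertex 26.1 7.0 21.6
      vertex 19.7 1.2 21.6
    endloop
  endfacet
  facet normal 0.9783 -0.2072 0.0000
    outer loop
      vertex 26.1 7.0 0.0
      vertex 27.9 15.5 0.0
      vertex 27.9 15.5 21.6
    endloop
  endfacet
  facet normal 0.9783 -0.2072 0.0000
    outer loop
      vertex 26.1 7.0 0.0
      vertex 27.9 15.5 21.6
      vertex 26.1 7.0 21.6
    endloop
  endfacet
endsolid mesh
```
; perimeter-only toolpath
G21 ; units = mm
G90 ; absolute positioning
G28 ; home
; layer 1
G0 Z4.3
G0 X27.9 Y15.5
G1 X24.4 Y23.4
G1 X16.9 Y27.7
G1 X8.3 Y26.8
G1 X1.9 Y21.0
G1 X0.1 Y12.5
G1 X3.6 Y4.6
G1 X11.1 Y0.3
G1 X19.7 Y1.2
G1 X26.1 Y7.0
G1 X27.9 Y15.5
; layer 2
G0 Z8.6
G0 X27.9 Y15.5
G1 X24.4 Y23.4
G1 X16.9 Y27.7
G1 X8.3 Y26.8
G1 X1.9 Y21.0
G1 X0.1 Y12.5
G1 X3.6 Y4.6
G1 X11.1 Y0.3
G1 X19.7 Y1.2
G1 X26.1 Y7.0
G1 X27.9 Y15.5
; layer 3
G0 Z13.0
G0 X27.9 Y15.5
G1 X24.4 Y23.4
G1 X16.9 Y27.7
G1 X8.3 Y26.8
G1 X1.9 Y21.0
G1 X0.1 Y12.5
G1 X3.6 Y4.6
G1 X11.1 Y0.3
G1 X19.7 Y1.2
G1 X26.1 Y7.0
G1 X27.9 Y15.5
; layer 4
G0 Z17.3
G0 X27.9 Y15.5
G1 X24.4 Y23.4
G1 X16.9 Y27.7
G1 X8.3 Y26.8
G1 X1.9 Y21.0
G1 X0.1 Y12.5
G1 X3.6 Y4.6
G1 X11.1 Y0.3
G1 X19.7 Y1.2
G1 X26.1 Y7.0
G1 X27.9 Y15.5
; layer 5
G0 Z21.6
G0 X27.9 Y15.5
G1 X24.4 Y23.4
G1 X16.9 Y27.7
G1 X8.3 Y26.8
G1 X1.9 Y21.0
G1 X0.1 Y12.5
G1 X3.6 Y4.6
G1 X11.1 Y0.3
G1 X19.7 Y1.2
G1 X26.1 Y7.0
G1 X27.9 Y15.5
M2 ; end

The solid is a regular 10-sided prism (a cylinder approximated with 10 flat sides), circumscribed radius ≈ 14 mm, height ≈ 21.6 mm. Slicing at Δz = 4.3 mm — 5 equal slices spanning the solid's height, so layer i sits at z = i·h/5 — gives 5 non-empty perimeters. Each is a 10-segment closed polygon; G0 lifts to the layer z and rapids to the start vertex, then G1 traces the edges.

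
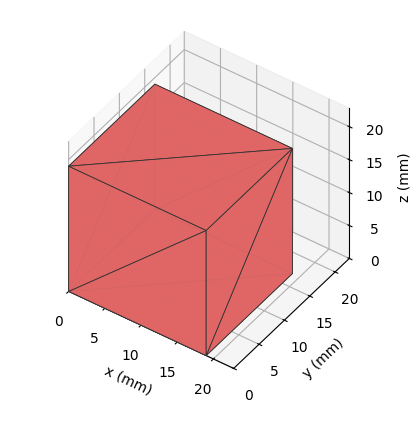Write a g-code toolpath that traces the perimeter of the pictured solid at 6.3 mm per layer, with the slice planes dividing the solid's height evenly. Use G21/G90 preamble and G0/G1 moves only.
Reading the render: the shape is a rectangular box, roughly 19 × 17 mm footprint and 19 mm tall (dimensions read to the nearest mm from the axis ticks). For the g-code, the solid's height is divided into equal slices at the stated Δz and each level perimeter traced with G1 moves after a G0 lift.

; perimeter-only toolpath
G21 ; units = mm
G90 ; absolute positioning
G28 ; home
; layer 1
G0 Z6.3
G0 X0.0 Y0.0
G1 X19.0 Y0.0
G1 X19.0 Y17.0
G1 X0.0 Y17.0
G1 X0.0 Y0.0
; layer 2
G0 Z12.7
G0 X0.0 Y0.0
G1 X19.0 Y0.0
G1 X19.0 Y17.0
G1 X0.0 Y17.0
G1 X0.0 Y0.0
; layer 3
G0 Z19.0
G0 X0.0 Y0.0
G1 X19.0 Y0.0
G1 X19.0 Y17.0
G1 X0.0 Y17.0
G1 X0.0 Y0.0
M2 ; end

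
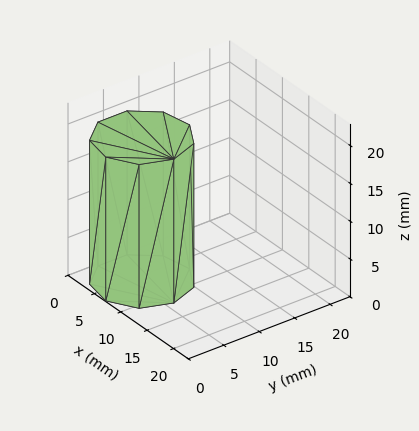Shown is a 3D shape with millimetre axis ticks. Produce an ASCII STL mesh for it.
Reading the render: the shape is a regular 9-sided prism (a cylinder approximated with 9 flat sides), circumscribed radius ≈ 6 mm, height ≈ 19 mm (dimensions read to the nearest mm from the axis ticks). For the STL, each face is triangulated and given an outward normal.

solid part
  facet normal 0.0000 0.0000 -1.0000
    outer loop
      vertex 7.042 11.909 0.000
      vertex 10.596 9.857 0.000
      vertex 12.000 6.000 0.000
    endloop
  endfacet
  facet normal 0.0000 0.0000 -1.0000
    outer loop
      vertex 3.000 11.196 0.000
      vertex 7.042 11.909 0.000
      vertex 12.000 6.000 0.000
    endloop
  endfacet
  facet normal 0.0000 0.0000 -1.0000
    outer loop
      vertex 0.362 8.052 0.000
      vertex 3.000 11.196 0.000
      vertex 12.000 6.000 0.000
    endloop
  endfacet
  facet normal 0.0000 0.0000 -1.0000
    outer loop
      vertex 0.362 3.948 0.000
      vertex 0.362 8.052 0.000
      vertex 12.000 6.000 0.000
    endloop
  endfacet
  facet normal 0.0000 0.0000 -1.0000
    outer loop
      vertex 3.000 0.804 0.000
      vertex 0.362 3.948 0.000
      vertex 12.000 6.000 0.000
    endloop
  endfacet
  facet normal 0.0000 0.0000 -1.0000
    outer loop
      vertex 7.042 0.091 0.000
      vertex 3.000 0.804 0.000
      vertex 12.000 6.000 0.000
    endloop
  endfacet
  facet normal 0.0000 0.0000 -1.0000
    outer loop
      vertex 10.596 2.143 0.000
      vertex 7.042 0.091 0.000
      vertex 12.000 6.000 0.000
    endloop
  endfacet
  facet normal 0.0000 0.0000 1.0000
    outer loop
      vertex 12.000 6.000 19.000
      vertex 10.596 9.857 19.000
      vertex 7.042 11.909 19.000
    endloop
  endfacet
  facet normal 0.0000 0.0000 1.0000
    outer loop
      vertex 12.000 6.000 19.000
      vertex 7.042 11.909 19.000
      vertex 3.000 11.196 19.000
    endloop
  endfacet
  facet normal 0.0000 0.0000 1.0000
    outer loop
      vertex 12.000 6.000 19.000
      vertex 3.000 11.196 19.000
      vertex 0.362 8.052 19.000
    endloop
  endfacet
  facet normal 0.0000 0.0000 1.0000
    outer loop
      vertex 12.000 6.000 19.000
      vertex 0.362 8.052 19.000
      vertex 0.362 3.948 19.000
    endloop
  endfacet
  facet normal 0.0000 0.0000 1.0000
    outer loop
      vertex 12.000 6.000 19.000
      vertex 0.362 3.948 19.000
      vertex 3.000 0.804 19.000
    endloop
  endfacet
  facet normal 0.0000 0.0000 1.0000
    outer loop
      vertex 12.000 6.000 19.000
      vertex 3.000 0.804 19.000
      vertex 7.042 0.091 19.000
    endloop
  endfacet
  facet normal 0.0000 0.0000 1.0000
    outer loop
      vertex 12.000 6.000 19.000
      vertex 7.042 0.091 19.000
      vertex 10.596 2.143 19.000
    endloop
  endfacet
  facet normal 0.9397 0.3421 0.0000
    outer loop
      vertex 12.000 6.000 0.000
      vertex 10.596 9.857 0.000
      vertex 10.596 9.857 19.000
    endloop
  endfacet
  facet normal 0.9397 0.3421 0.0000
    outer loop
      vertex 12.000 6.000 0.000
      vertex 10.596 9.857 19.000
      vertex 12.000 6.000 19.000
    endloop
  endfacet
  facet normal 0.5000 0.8660 0.0000
    outer loop
      vertex 10.596 9.857 0.000
      vertex 7.042 11.909 0.000
      vertex 7.042 11.909 19.000
    endloop
  endfacet
  facet normal 0.5000 0.8660 0.0000
    outer loop
      vertex 10.596 9.857 0.000
      vertex 7.042 11.909 19.000
      vertex 10.596 9.857 19.000
    endloop
  endfacet
  facet normal -0.1737 0.9848 0.0000
    outer loop
      vertex 7.042 11.909 0.000
      vertex 3.000 11.196 0.000
      vertex 3.000 11.196 19.000
    endloop
  endfacet
  facet normal -0.1737 0.9848 0.0000
    outer loop
      vertex 7.042 11.909 0.000
      vertex 3.000 11.196 19.000
      vertex 7.042 11.909 19.000
    endloop
  endfacet
  facet normal -0.7661 0.6428 0.0000
    outer loop
      vertex 3.000 11.196 0.000
      vertex 0.362 8.052 0.000
      vertex 0.362 8.052 19.000
    endloop
  endfacet
  facet normal -0.7661 0.6428 0.0000
    outer loop
      vertex 3.000 11.196 0.000
      vertex 0.362 8.052 19.000
      vertex 3.000 11.196 19.000
    endloop
  endfacet
  facet normal -1.0000 0.0000 0.0000
    outer loop
      vertex 0.362 8.052 0.000
      vertex 0.362 3.948 0.000
      vertex 0.362 3.948 19.000
    endloop
  endfacet
  facet normal -1.0000 0.0000 0.0000
    outer loop
      vertex 0.362 8.052 0.000
      vertex 0.362 3.948 19.000
      vertex 0.362 8.052 19.000
    endloop
  endfacet
  facet normal -0.7661 -0.6428 0.0000
    outer loop
      vertex 0.362 3.948 0.000
      vertex 3.000 0.804 0.000
      vertex 3.000 0.804 19.000
    endloop
  endfacet
  facet normal -0.7661 -0.6428 0.0000
    outer loop
      vertex 0.362 3.948 0.000
      vertex 3.000 0.804 19.000
      vertex 0.362 3.948 19.000
    endloop
  endfacet
  facet normal -0.1737 -0.9848 0.0000
    outer loop
      vertex 3.000 0.804 0.000
      vertex 7.042 0.091 0.000
      vertex 7.042 0.091 19.000
    endloop
  endfacet
  facet normal -0.1737 -0.9848 0.0000
    outer loop
      vertex 3.000 0.804 0.000
      vertex 7.042 0.091 19.000
      vertex 3.000 0.804 19.000
    endloop
  endfacet
  facet normal 0.5000 -0.8660 0.0000
    outer loop
      vertex 7.042 0.091 0.000
      vertex 10.596 2.143 0.000
      vertex 10.596 2.143 19.000
    endloop
  endfacet
  facet normal 0.5000 -0.8660 0.0000
    outer loop
      vertex 7.042 0.091 0.000
      vertex 10.596 2.143 19.000
      vertex 7.042 0.091 19.000
    endloop
  endfacet
  facet normal 0.9397 -0.3421 0.0000
    outer loop
      vertex 10.596 2.143 0.000
      vertex 12.000 6.000 0.000
      vertex 12.000 6.000 19.000
    endloop
  endfacet
  facet normal 0.9397 -0.3421 0.0000
    outer loop
      vertex 10.596 2.143 0.000
      vertex 12.000 6.000 19.000
      vertex 10.596 2.143 19.000
    endloop
  endfacet
endsolid part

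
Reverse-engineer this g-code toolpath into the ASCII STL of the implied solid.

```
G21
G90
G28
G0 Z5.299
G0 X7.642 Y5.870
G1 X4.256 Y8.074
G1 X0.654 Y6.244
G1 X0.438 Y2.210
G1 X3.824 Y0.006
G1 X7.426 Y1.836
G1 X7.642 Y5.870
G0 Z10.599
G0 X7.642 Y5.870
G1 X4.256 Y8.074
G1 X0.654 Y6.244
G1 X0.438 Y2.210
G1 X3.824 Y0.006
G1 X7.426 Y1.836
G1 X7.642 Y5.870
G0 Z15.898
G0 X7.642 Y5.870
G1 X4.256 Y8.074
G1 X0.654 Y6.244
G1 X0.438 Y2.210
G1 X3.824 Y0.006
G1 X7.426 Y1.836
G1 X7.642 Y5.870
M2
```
solid part
  facet normal 0.0000 0.0000 -1.0000
    outer loop
      vertex 0.654 6.244 0.000
      vertex 4.256 8.074 0.000
      vertex 7.642 5.870 0.000
    endloop
  endfacet
  facet normal 0.0000 0.0000 -1.0000
    outer loop
      vertex 0.438 2.210 0.000
      vertex 0.654 6.244 0.000
      vertex 7.642 5.870 0.000
    endloop
  endfacet
  facet normal 0.0000 0.0000 -1.0000
    outer loop
      vertex 3.824 0.006 0.000
      vertex 0.438 2.210 0.000
      vertex 7.642 5.870 0.000
    endloop
  endfacet
  facet normal 0.0000 0.0000 -1.0000
    outer loop
      vertex 7.426 1.836 0.000
      vertex 3.824 0.006 0.000
      vertex 7.642 5.870 0.000
    endloop
  endfacet
  facet normal 0.0000 0.0000 1.0000
    outer loop
      vertex 7.642 5.870 15.898
      vertex 4.256 8.074 15.898
      vertex 0.654 6.244 15.898
    endloop
  endfacet
  facet normal 0.0000 0.0000 1.0000
    outer loop
      vertex 7.642 5.870 15.898
      vertex 0.654 6.244 15.898
      vertex 0.438 2.210 15.898
    endloop
  endfacet
  facet normal 0.0000 0.0000 1.0000
    outer loop
      vertex 7.642 5.870 15.898
      vertex 0.438 2.210 15.898
      vertex 3.824 0.006 15.898
    endloop
  endfacet
  facet normal 0.0000 0.0000 1.0000
    outer loop
      vertex 7.642 5.870 15.898
      vertex 3.824 0.006 15.898
      vertex 7.426 1.836 15.898
    endloop
  endfacet
  facet normal 0.5455 0.8381 0.0000
    outer loop
      vertex 7.642 5.870 0.000
      vertex 4.256 8.074 0.000
      vertex 4.256 8.074 15.898
    endloop
  endfacet
  facet normal 0.5455 0.8381 0.0000
    outer loop
      vertex 7.642 5.870 0.000
      vertex 4.256 8.074 15.898
      vertex 7.642 5.870 15.898
    endloop
  endfacet
  facet normal -0.4529 0.8915 0.0000
    outer loop
      vertex 4.256 8.074 0.000
      vertex 0.654 6.244 0.000
      vertex 0.654 6.244 15.898
    endloop
  endfacet
  facet normal -0.4529 0.8915 0.0000
    outer loop
      vertex 4.256 8.074 0.000
      vertex 0.654 6.244 15.898
      vertex 4.256 8.074 15.898
    endloop
  endfacet
  facet normal -0.9986 0.0535 0.0000
    outer loop
      vertex 0.654 6.244 0.000
      vertex 0.438 2.210 0.000
      vertex 0.438 2.210 15.898
    endloop
  endfacet
  facet normal -0.9986 0.0535 0.0000
    outer loop
      vertex 0.654 6.244 0.000
      vertex 0.438 2.210 15.898
      vertex 0.654 6.244 15.898
    endloop
  endfacet
  facet normal -0.5455 -0.8381 0.0000
    outer loop
      vertex 0.438 2.210 0.000
      vertex 3.824 0.006 0.000
      vertex 3.824 0.006 15.898
    endloop
  endfacet
  facet normal -0.5455 -0.8381 0.0000
    outer loop
      vertex 0.438 2.210 0.000
      vertex 3.824 0.006 15.898
      vertex 0.438 2.210 15.898
    endloop
  endfacet
  facet normal 0.4529 -0.8915 0.0000
    outer loop
      vertex 3.824 0.006 0.000
      vertex 7.426 1.836 0.000
      vertex 7.426 1.836 15.898
    endloop
  endfacet
  facet normal 0.4529 -0.8915 0.0000
    outer loop
      vertex 3.824 0.006 0.000
      vertex 7.426 1.836 15.898
      vertex 3.824 0.006 15.898
    endloop
  endfacet
  facet normal 0.9986 -0.0535 0.0000
    outer loop
      vertex 7.426 1.836 0.000
      vertex 7.642 5.870 0.000
      vertex 7.642 5.870 15.898
    endloop
  endfacet
  facet normal 0.9986 -0.0535 0.0000
    outer loop
      vertex 7.426 1.836 0.000
      vertex 7.642 5.870 15.898
      vertex 7.426 1.836 15.898
    endloop
  endfacet
endsolid part

The G0 Z moves step by Δz≈5.299 mm. Every layer's G1 loop is the same polygon, so the solid is a straight extrusion of it from z=0 to z≈15.9. Closing with flat bottom and top caps and triangulating gives 20 facets — a regular 6-sided prism (a cylinder approximated with 6 flat sides), circumscribed radius ≈ 4.04 mm, height ≈ 15.9 mm.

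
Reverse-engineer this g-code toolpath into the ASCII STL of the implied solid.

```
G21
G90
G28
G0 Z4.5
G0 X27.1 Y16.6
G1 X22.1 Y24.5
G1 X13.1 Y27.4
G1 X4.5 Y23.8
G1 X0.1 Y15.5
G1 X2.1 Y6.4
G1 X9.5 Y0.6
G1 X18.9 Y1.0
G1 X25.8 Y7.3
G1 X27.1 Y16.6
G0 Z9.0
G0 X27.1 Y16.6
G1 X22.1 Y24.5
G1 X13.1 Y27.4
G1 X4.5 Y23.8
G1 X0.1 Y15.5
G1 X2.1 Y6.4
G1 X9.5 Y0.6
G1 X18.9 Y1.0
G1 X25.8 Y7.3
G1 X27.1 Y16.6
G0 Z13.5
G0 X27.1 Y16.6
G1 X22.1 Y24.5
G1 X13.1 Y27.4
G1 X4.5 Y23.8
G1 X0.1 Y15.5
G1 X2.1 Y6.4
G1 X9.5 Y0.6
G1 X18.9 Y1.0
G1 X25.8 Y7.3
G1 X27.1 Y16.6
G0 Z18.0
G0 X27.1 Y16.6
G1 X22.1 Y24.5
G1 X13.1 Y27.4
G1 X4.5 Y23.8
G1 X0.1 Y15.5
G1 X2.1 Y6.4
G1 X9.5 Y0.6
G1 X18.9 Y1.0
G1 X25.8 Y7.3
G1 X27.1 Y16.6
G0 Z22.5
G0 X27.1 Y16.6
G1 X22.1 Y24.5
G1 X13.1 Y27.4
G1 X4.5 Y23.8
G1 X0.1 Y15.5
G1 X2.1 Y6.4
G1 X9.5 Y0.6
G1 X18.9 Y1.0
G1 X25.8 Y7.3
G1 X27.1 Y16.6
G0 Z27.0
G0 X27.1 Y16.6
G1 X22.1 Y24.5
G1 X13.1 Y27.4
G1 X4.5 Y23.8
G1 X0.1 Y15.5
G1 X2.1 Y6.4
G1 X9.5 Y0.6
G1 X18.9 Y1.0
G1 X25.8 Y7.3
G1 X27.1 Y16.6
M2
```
solid part
  facet normal 0.0000 0.0000 -1.0000
    outer loop
      vertex 13.1 27.4 0.0
      vertex 22.1 24.5 0.0
      vertex 27.1 16.6 0.0
    endloop
  endfacet
  facet normal 0.0000 0.0000 -1.0000
    outer loop
      vertex 4.5 23.8 0.0
      vertex 13.1 27.4 0.0
      vertex 27.1 16.6 0.0
    endloop
  endfacet
  facet normal 0.0000 0.0000 -1.0000
    outer loop
      vertex 0.1 15.5 0.0
      vertex 4.5 23.8 0.0
      vertex 27.1 16.6 0.0
    endloop
  endfacet
  facet normal 0.0000 0.0000 -1.0000
    outer loop
      vertex 2.1 6.4 0.0
      vertex 0.1 15.5 0.0
      vertex 27.1 16.6 0.0
    endloop
  endfacet
  facet normal 0.0000 0.0000 -1.0000
    outer loop
      vertex 9.5 0.6 0.0
      vertex 2.1 6.4 0.0
      vertex 27.1 16.6 0.0
    endloop
  endfacet
  facet normal 0.0000 0.0000 -1.0000
    outer loop
      vertex 18.9 1.0 0.0
      vertex 9.5 0.6 0.0
      vertex 27.1 16.6 0.0
    endloop
  endfacet
  facet normal 0.0000 0.0000 -1.0000
    outer loop
      vertex 25.8 7.3 0.0
      vertex 18.9 1.0 0.0
      vertex 27.1 16.6 0.0
    endloop
  endfacet
  facet normal 0.0000 0.0000 1.0000
    outer loop
      vertex 27.1 16.6 27.0
      vertex 22.1 24.5 27.0
      vertex 13.1 27.4 27.0
    endloop
  endfacet
  facet normal 0.0000 0.0000 1.0000
    outer loop
      vertex 27.1 16.6 27.0
      vertex 13.1 27.4 27.0
      vertex 4.5 23.8 27.0
    endloop
  endfacet
  facet normal 0.0000 0.0000 1.0000
    outer loop
      vertex 27.1 16.6 27.0
      vertex 4.5 23.8 27.0
      vertex 0.1 15.5 27.0
    endloop
  endfacet
  facet normal 0.0000 0.0000 1.0000
    outer loop
      vertex 27.1 16.6 27.0
      vertex 0.1 15.5 27.0
      vertex 2.1 6.4 27.0
    endloop
  endfacet
  facet normal 0.0000 0.0000 1.0000
    outer loop
      vertex 27.1 16.6 27.0
      vertex 2.1 6.4 27.0
      vertex 9.5 0.6 27.0
    endloop
  endfacet
  facet normal 0.0000 0.0000 1.0000
    outer loop
      vertex 27.1 16.6 27.0
      vertex 9.5 0.6 27.0
      vertex 18.9 1.0 27.0
    endloop
  endfacet
  facet normal 0.0000 0.0000 1.0000
    outer loop
      vertex 27.1 16.6 27.0
      vertex 18.9 1.0 27.0
      vertex 25.8 7.3 27.0
    endloop
  endfacet
  facet normal 0.8450 0.5348 0.0000
    outer loop
      vertex 27.1 16.6 0.0
      vertex 22.1 24.5 0.0
      vertex 22.1 24.5 27.0
    endloop
  endfacet
  facet normal 0.8450 0.5348 0.0000
    outer loop
      vertex 27.1 16.6 0.0
      vertex 22.1 24.5 27.0
      vertex 27.1 16.6 27.0
    endloop
  endfacet
  facet normal 0.3067 0.9518 0.0000
    outer loop
      vertex 22.1 24.5 0.0
      vertex 13.1 27.4 0.0
      vertex 13.1 27.4 27.0
    endloop
  endfacet
  facet normal 0.3067 0.9518 0.0000
    outer loop
      vertex 22.1 24.5 0.0
      vertex 13.1 27.4 27.0
      vertex 22.1 24.5 27.0
    endloop
  endfacet
  facet normal -0.3861 0.9224 0.0000
    outer loop
      vertex 13.1 27.4 0.0
      vertex 4.5 23.8 0.0
      vertex 4.5 23.8 27.0
    endloop
  endfacet
  facet normal -0.3861 0.9224 0.0000
    outer loop
      vertex 13.1 27.4 0.0
      vertex 4.5 23.8 27.0
      vertex 13.1 27.4 27.0
    endloop
  endfacet
  facet normal -0.8835 0.4684 0.0000
    outer loop
      vertex 4.5 23.8 0.0
      vertex 0.1 15.5 0.0
      vertex 0.1 15.5 27.0
    endloop
  endfacet
  facet normal -0.8835 0.4684 0.0000
    outer loop
      vertex 4.5 23.8 0.0
      vertex 0.1 15.5 27.0
      vertex 4.5 23.8 27.0
    endloop
  endfacet
  facet normal -0.9767 -0.2147 0.0000
    outer loop
      vertex 0.1 15.5 0.0
      vertex 2.1 6.4 0.0
      vertex 2.1 6.4 27.0
    endloop
  endfacet
  facet normal -0.9767 -0.2147 0.0000
    outer loop
      vertex 0.1 15.5 0.0
      vertex 2.1 6.4 27.0
      vertex 0.1 15.5 27.0
    endloop
  endfacet
  facet normal -0.6169 -0.7871 0.0000
    outer loop
      vertex 2.1 6.4 0.0
      vertex 9.5 0.6 0.0
      vertex 9.5 0.6 27.0
    endloop
  endfacet
  facet normal -0.6169 -0.7871 0.0000
    outer loop
      vertex 2.1 6.4 0.0
      vertex 9.5 0.6 27.0
      vertex 2.1 6.4 27.0
    endloop
  endfacet
  facet normal 0.0425 -0.9991 0.0000
    outer loop
      vertex 9.5 0.6 0.0
      vertex 18.9 1.0 0.0
      vertex 18.9 1.0 27.0
    endloop
  endfacet
  facet normal 0.0425 -0.9991 0.0000
    outer loop
      vertex 9.5 0.6 0.0
      vertex 18.9 1.0 27.0
      vertex 9.5 0.6 27.0
    endloop
  endfacet
  facet normal 0.6743 -0.7385 0.0000
    outer loop
      vertex 18.9 1.0 0.0
      vertex 25.8 7.3 0.0
      vertex 25.8 7.3 27.0
    endloop
  endfacet
  facet normal 0.6743 -0.7385 0.0000
    outer loop
      vertex 18.9 1.0 0.0
      vertex 25.8 7.3 27.0
      vertex 18.9 1.0 27.0
    endloop
  endfacet
  facet normal 0.9904 -0.1384 0.0000
    outer loop
      vertex 25.8 7.3 0.0
      vertex 27.1 16.6 0.0
      vertex 27.1 16.6 27.0
    endloop
  endfacet
  facet normal 0.9904 -0.1384 0.0000
    outer loop
      vertex 25.8 7.3 0.0
      vertex 27.1 16.6 27.0
      vertex 25.8 7.3 27.0
    endloop
  endfacet
endsolid part

The G0 Z moves step by Δz≈4.5 mm. Every layer's G1 loop is the same polygon, so the solid is a straight extrusion of it from z=0 to z≈27. Closing with flat bottom and top caps and triangulating gives 32 facets — a regular 9-sided prism (a cylinder approximated with 9 flat sides), circumscribed radius ≈ 13.7 mm, height ≈ 27 mm.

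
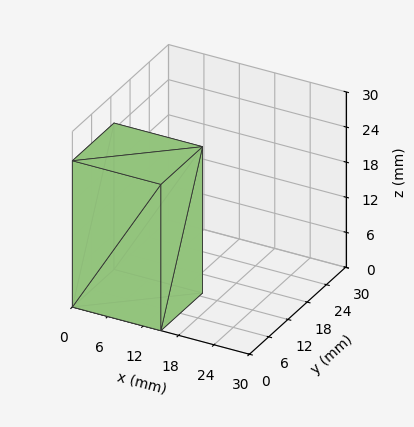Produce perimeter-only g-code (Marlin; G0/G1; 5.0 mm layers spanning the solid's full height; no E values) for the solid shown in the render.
Reading the render: the shape is a rectangular box, roughly 15 × 13 mm footprint and 25 mm tall (dimensions read to the nearest mm from the axis ticks). For the g-code, the solid's height is divided into equal slices at the stated Δz and each level perimeter traced with G1 moves after a G0 lift.

; perimeter-only toolpath
G21 ; units = mm
G90 ; absolute positioning
G28 ; home
; layer 1
G0 Z5.0
G0 X0.0 Y0.0
G1 X15.0 Y0.0
G1 X15.0 Y13.0
G1 X0.0 Y13.0
G1 X0.0 Y0.0
; layer 2
G0 Z10.0
G0 X0.0 Y0.0
G1 X15.0 Y0.0
G1 X15.0 Y13.0
G1 X0.0 Y13.0
G1 X0.0 Y0.0
; layer 3
G0 Z15.0
G0 X0.0 Y0.0
G1 X15.0 Y0.0
G1 X15.0 Y13.0
G1 X0.0 Y13.0
G1 X0.0 Y0.0
; layer 4
G0 Z20.0
G0 X0.0 Y0.0
G1 X15.0 Y0.0
G1 X15.0 Y13.0
G1 X0.0 Y13.0
G1 X0.0 Y0.0
; layer 5
G0 Z25.0
G0 X0.0 Y0.0
G1 X15.0 Y0.0
G1 X15.0 Y13.0
G1 X0.0 Y13.0
G1 X0.0 Y0.0
M2 ; end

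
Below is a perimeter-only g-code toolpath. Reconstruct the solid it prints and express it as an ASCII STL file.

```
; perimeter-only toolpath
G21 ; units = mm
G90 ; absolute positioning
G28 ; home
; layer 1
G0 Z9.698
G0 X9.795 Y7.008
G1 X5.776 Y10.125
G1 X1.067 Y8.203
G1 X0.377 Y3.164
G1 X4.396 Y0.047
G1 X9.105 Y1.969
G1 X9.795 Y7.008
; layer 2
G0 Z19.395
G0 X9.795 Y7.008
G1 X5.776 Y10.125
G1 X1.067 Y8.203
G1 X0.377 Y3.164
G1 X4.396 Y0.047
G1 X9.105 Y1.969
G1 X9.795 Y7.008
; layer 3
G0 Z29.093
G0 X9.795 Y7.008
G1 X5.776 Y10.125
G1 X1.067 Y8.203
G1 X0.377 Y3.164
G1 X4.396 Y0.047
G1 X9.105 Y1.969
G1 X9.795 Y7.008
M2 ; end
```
solid part
  facet normal 0.0000 0.0000 -1.0000
    outer loop
      vertex 1.067 8.203 0.000
      vertex 5.776 10.125 0.000
      vertex 9.795 7.008 0.000
    endloop
  endfacet
  facet normal 0.0000 0.0000 -1.0000
    outer loop
      vertex 0.377 3.164 0.000
      vertex 1.067 8.203 0.000
      vertex 9.795 7.008 0.000
    endloop
  endfacet
  facet normal 0.0000 0.0000 -1.0000
    outer loop
      vertex 4.396 0.047 0.000
      vertex 0.377 3.164 0.000
      vertex 9.795 7.008 0.000
    endloop
  endfacet
  facet normal 0.0000 0.0000 -1.0000
    outer loop
      vertex 9.105 1.969 0.000
      vertex 4.396 0.047 0.000
      vertex 9.795 7.008 0.000
    endloop
  endfacet
  facet normal 0.0000 0.0000 1.0000
    outer loop
      vertex 9.795 7.008 29.093
      vertex 5.776 10.125 29.093
      vertex 1.067 8.203 29.093
    endloop
  endfacet
  facet normal 0.0000 0.0000 1.0000
    outer loop
      vertex 9.795 7.008 29.093
      vertex 1.067 8.203 29.093
      vertex 0.377 3.164 29.093
    endloop
  endfacet
  facet normal 0.0000 0.0000 1.0000
    outer loop
      vertex 9.795 7.008 29.093
      vertex 0.377 3.164 29.093
      vertex 4.396 0.047 29.093
    endloop
  endfacet
  facet normal 0.0000 0.0000 1.0000
    outer loop
      vertex 9.795 7.008 29.093
      vertex 4.396 0.047 29.093
      vertex 9.105 1.969 29.093
    endloop
  endfacet
  facet normal 0.6129 0.7902 0.0000
    outer loop
      vertex 9.795 7.008 0.000
      vertex 5.776 10.125 0.000
      vertex 5.776 10.125 29.093
    endloop
  endfacet
  facet normal 0.6129 0.7902 0.0000
    outer loop
      vertex 9.795 7.008 0.000
      vertex 5.776 10.125 29.093
      vertex 9.795 7.008 29.093
    endloop
  endfacet
  facet normal -0.3779 0.9259 0.0000
    outer loop
      vertex 5.776 10.125 0.000
      vertex 1.067 8.203 0.000
      vertex 1.067 8.203 29.093
    endloop
  endfacet
  facet normal -0.3779 0.9259 0.0000
    outer loop
      vertex 5.776 10.125 0.000
      vertex 1.067 8.203 29.093
      vertex 5.776 10.125 29.093
    endloop
  endfacet
  facet normal -0.9908 0.1357 0.0000
    outer loop
      vertex 1.067 8.203 0.000
      vertex 0.377 3.164 0.000
      vertex 0.377 3.164 29.093
    endloop
  endfacet
  facet normal -0.9908 0.1357 0.0000
    outer loop
      vertex 1.067 8.203 0.000
      vertex 0.377 3.164 29.093
      vertex 1.067 8.203 29.093
    endloop
  endfacet
  facet normal -0.6129 -0.7902 0.0000
    outer loop
      vertex 0.377 3.164 0.000
      vertex 4.396 0.047 0.000
      vertex 4.396 0.047 29.093
    endloop
  endfacet
  facet normal -0.6129 -0.7902 0.0000
    outer loop
      vertex 0.377 3.164 0.000
      vertex 4.396 0.047 29.093
      vertex 0.377 3.164 29.093
    endloop
  endfacet
  facet normal 0.3779 -0.9259 0.0000
    outer loop
      vertex 4.396 0.047 0.000
      vertex 9.105 1.969 0.000
      vertex 9.105 1.969 29.093
    endloop
  endfacet
  facet normal 0.3779 -0.9259 0.0000
    outer loop
      vertex 4.396 0.047 0.000
      vertex 9.105 1.969 29.093
      vertex 4.396 0.047 29.093
    endloop
  endfacet
  facet normal 0.9908 -0.1357 0.0000
    outer loop
      vertex 9.105 1.969 0.000
      vertex 9.795 7.008 0.000
      vertex 9.795 7.008 29.093
    endloop
  endfacet
  facet normal 0.9908 -0.1357 0.0000
    outer loop
      vertex 9.105 1.969 0.000
      vertex 9.795 7.008 29.093
      vertex 9.105 1.969 29.093
    endloop
  endfacet
endsolid part

The G0 Z moves step by Δz≈9.698 mm. Every layer's G1 loop is the same polygon, so the solid is a straight extrusion of it from z=0 to z≈29.1. Closing with flat bottom and top caps and triangulating gives 20 facets — a regular 6-sided prism (a cylinder approximated with 6 flat sides), circumscribed radius ≈ 5.09 mm, height ≈ 29.1 mm.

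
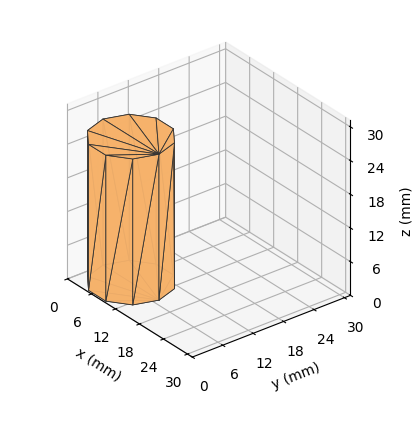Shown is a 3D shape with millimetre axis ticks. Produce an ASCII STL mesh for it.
Reading the render: the shape is a regular 10-sided prism (a cylinder approximated with 10 flat sides), circumscribed radius ≈ 7 mm, height ≈ 26 mm (dimensions read to the nearest mm from the axis ticks). For the STL, each face is triangulated and given an outward normal.

solid part
  facet normal 0.0000 0.0000 -1.0000
    outer loop
      vertex 9.163 13.657 0.000
      vertex 12.663 11.114 0.000
      vertex 14.000 7.000 0.000
    endloop
  endfacet
  facet normal 0.0000 0.0000 -1.0000
    outer loop
      vertex 4.837 13.657 0.000
      vertex 9.163 13.657 0.000
      vertex 14.000 7.000 0.000
    endloop
  endfacet
  facet normal 0.0000 0.0000 -1.0000
    outer loop
      vertex 1.337 11.114 0.000
      vertex 4.837 13.657 0.000
      vertex 14.000 7.000 0.000
    endloop
  endfacet
  facet normal 0.0000 0.0000 -1.0000
    outer loop
      vertex 0.000 7.000 0.000
      vertex 1.337 11.114 0.000
      vertex 14.000 7.000 0.000
    endloop
  endfacet
  facet normal 0.0000 0.0000 -1.0000
    outer loop
      vertex 1.337 2.886 0.000
      vertex 0.000 7.000 0.000
      vertex 14.000 7.000 0.000
    endloop
  endfacet
  facet normal 0.0000 0.0000 -1.0000
    outer loop
      vertex 4.837 0.343 0.000
      vertex 1.337 2.886 0.000
      vertex 14.000 7.000 0.000
    endloop
  endfacet
  facet normal 0.0000 0.0000 -1.0000
    outer loop
      vertex 9.163 0.343 0.000
      vertex 4.837 0.343 0.000
      vertex 14.000 7.000 0.000
    endloop
  endfacet
  facet normal 0.0000 0.0000 -1.0000
    outer loop
      vertex 12.663 2.886 0.000
      vertex 9.163 0.343 0.000
      vertex 14.000 7.000 0.000
    endloop
  endfacet
  facet normal 0.0000 0.0000 1.0000
    outer loop
      vertex 14.000 7.000 26.000
      vertex 12.663 11.114 26.000
      vertex 9.163 13.657 26.000
    endloop
  endfacet
  facet normal 0.0000 0.0000 1.0000
    outer loop
      vertex 14.000 7.000 26.000
      vertex 9.163 13.657 26.000
      vertex 4.837 13.657 26.000
    endloop
  endfacet
  facet normal 0.0000 0.0000 1.0000
    outer loop
      vertex 14.000 7.000 26.000
      vertex 4.837 13.657 26.000
      vertex 1.337 11.114 26.000
    endloop
  endfacet
  facet normal 0.0000 0.0000 1.0000
    outer loop
      vertex 14.000 7.000 26.000
      vertex 1.337 11.114 26.000
      vertex 0.000 7.000 26.000
    endloop
  endfacet
  facet normal 0.0000 0.0000 1.0000
    outer loop
      vertex 14.000 7.000 26.000
      vertex 0.000 7.000 26.000
      vertex 1.337 2.886 26.000
    endloop
  endfacet
  facet normal 0.0000 0.0000 1.0000
    outer loop
      vertex 14.000 7.000 26.000
      vertex 1.337 2.886 26.000
      vertex 4.837 0.343 26.000
    endloop
  endfacet
  facet normal 0.0000 0.0000 1.0000
    outer loop
      vertex 14.000 7.000 26.000
      vertex 4.837 0.343 26.000
      vertex 9.163 0.343 26.000
    endloop
  endfacet
  facet normal 0.0000 0.0000 1.0000
    outer loop
      vertex 14.000 7.000 26.000
      vertex 9.163 0.343 26.000
      vertex 12.663 2.886 26.000
    endloop
  endfacet
  facet normal 0.9510 0.3091 0.0000
    outer loop
      vertex 14.000 7.000 0.000
      vertex 12.663 11.114 0.000
      vertex 12.663 11.114 26.000
    endloop
  endfacet
  facet normal 0.9510 0.3091 0.0000
    outer loop
      vertex 14.000 7.000 0.000
      vertex 12.663 11.114 26.000
      vertex 14.000 7.000 26.000
    endloop
  endfacet
  facet normal 0.5878 0.8090 0.0000
    outer loop
      vertex 12.663 11.114 0.000
      vertex 9.163 13.657 0.000
      vertex 9.163 13.657 26.000
    endloop
  endfacet
  facet normal 0.5878 0.8090 0.0000
    outer loop
      vertex 12.663 11.114 0.000
      vertex 9.163 13.657 26.000
      vertex 12.663 11.114 26.000
    endloop
  endfacet
  facet normal 0.0000 1.0000 0.0000
    outer loop
      vertex 9.163 13.657 0.000
      vertex 4.837 13.657 0.000
      vertex 4.837 13.657 26.000
    endloop
  endfacet
  facet normal 0.0000 1.0000 0.0000
    outer loop
      vertex 9.163 13.657 0.000
      vertex 4.837 13.657 26.000
      vertex 9.163 13.657 26.000
    endloop
  endfacet
  facet normal -0.5878 0.8090 0.0000
    outer loop
      vertex 4.837 13.657 0.000
      vertex 1.337 11.114 0.000
      vertex 1.337 11.114 26.000
    endloop
  endfacet
  facet normal -0.5878 0.8090 0.0000
    outer loop
      vertex 4.837 13.657 0.000
      vertex 1.337 11.114 26.000
      vertex 4.837 13.657 26.000
    endloop
  endfacet
  facet normal -0.9510 0.3091 0.0000
    outer loop
      vertex 1.337 11.114 0.000
      vertex 0.000 7.000 0.000
      vertex 0.000 7.000 26.000
    endloop
  endfacet
  facet normal -0.9510 0.3091 0.0000
    outer loop
      vertex 1.337 11.114 0.000
      vertex 0.000 7.000 26.000
      vertex 1.337 11.114 26.000
    endloop
  endfacet
  facet normal -0.9510 -0.3091 0.0000
    outer loop
      vertex 0.000 7.000 0.000
      vertex 1.337 2.886 0.000
      vertex 1.337 2.886 26.000
    endloop
  endfacet
  facet normal -0.9510 -0.3091 0.0000
    outer loop
      vertex 0.000 7.000 0.000
      vertex 1.337 2.886 26.000
      vertex 0.000 7.000 26.000
    endloop
  endfacet
  facet normal -0.5878 -0.8090 0.0000
    outer loop
      vertex 1.337 2.886 0.000
      vertex 4.837 0.343 0.000
      vertex 4.837 0.343 26.000
    endloop
  endfacet
  facet normal -0.5878 -0.8090 0.0000
    outer loop
      vertex 1.337 2.886 0.000
      vertex 4.837 0.343 26.000
      vertex 1.337 2.886 26.000
    endloop
  endfacet
  facet normal 0.0000 -1.0000 0.0000
    outer loop
      vertex 4.837 0.343 0.000
      vertex 9.163 0.343 0.000
      vertex 9.163 0.343 26.000
    endloop
  endfacet
  facet normal 0.0000 -1.0000 0.0000
    outer loop
      vertex 4.837 0.343 0.000
      vertex 9.163 0.343 26.000
      vertex 4.837 0.343 26.000
    endloop
  endfacet
  facet normal 0.5878 -0.8090 0.0000
    outer loop
      vertex 9.163 0.343 0.000
      vertex 12.663 2.886 0.000
      vertex 12.663 2.886 26.000
    endloop
  endfacet
  facet normal 0.5878 -0.8090 0.0000
    outer loop
      vertex 9.163 0.343 0.000
      vertex 12.663 2.886 26.000
      vertex 9.163 0.343 26.000
    endloop
  endfacet
  facet normal 0.9510 -0.3091 0.0000
    outer loop
      vertex 12.663 2.886 0.000
      vertex 14.000 7.000 0.000
      vertex 14.000 7.000 26.000
    endloop
  endfacet
  facet normal 0.9510 -0.3091 0.0000
    outer loop
      vertex 12.663 2.886 0.000
      vertex 14.000 7.000 26.000
      vertex 12.663 2.886 26.000
    endloop
  endfacet
endsolid part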